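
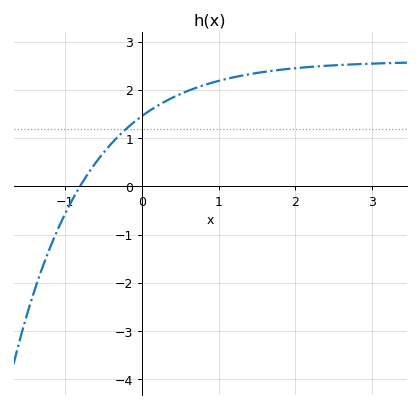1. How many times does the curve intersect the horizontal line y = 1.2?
1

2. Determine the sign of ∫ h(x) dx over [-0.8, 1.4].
positive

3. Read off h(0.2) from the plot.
1.7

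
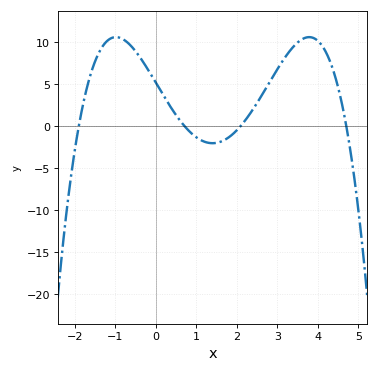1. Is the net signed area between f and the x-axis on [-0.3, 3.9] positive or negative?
positive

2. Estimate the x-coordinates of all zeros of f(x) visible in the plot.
-1.8, 0.6, 2, 4.8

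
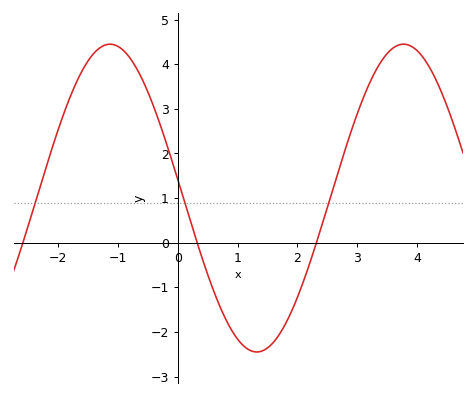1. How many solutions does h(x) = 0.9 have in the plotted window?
3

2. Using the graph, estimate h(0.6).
-1.08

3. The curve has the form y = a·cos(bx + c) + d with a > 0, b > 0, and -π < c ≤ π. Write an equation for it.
y = 3.45cos(1.28x + 1.45) + 1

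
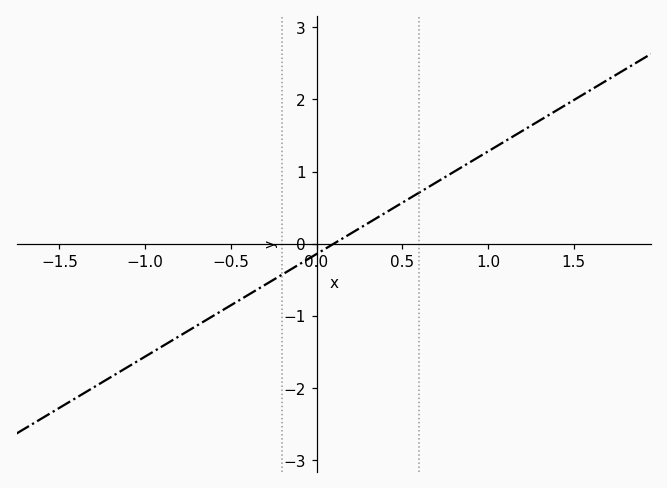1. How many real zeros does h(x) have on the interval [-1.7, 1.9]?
1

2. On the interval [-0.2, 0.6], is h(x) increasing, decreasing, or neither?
increasing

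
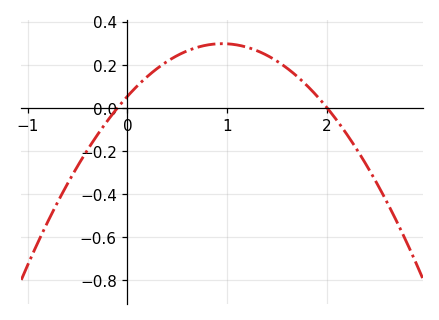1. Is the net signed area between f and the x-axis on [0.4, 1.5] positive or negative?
positive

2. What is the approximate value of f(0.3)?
0.18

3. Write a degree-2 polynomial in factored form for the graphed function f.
y = -0.27(x + 0.1)(x - 2)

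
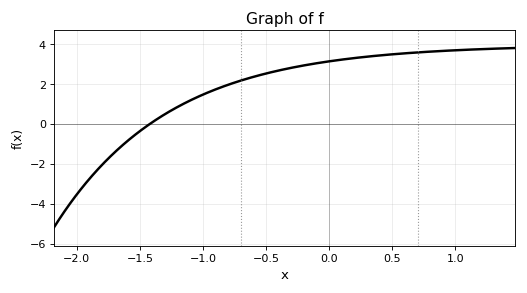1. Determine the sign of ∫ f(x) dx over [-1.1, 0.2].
positive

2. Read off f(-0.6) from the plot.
2.35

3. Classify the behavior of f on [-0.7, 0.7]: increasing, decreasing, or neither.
increasing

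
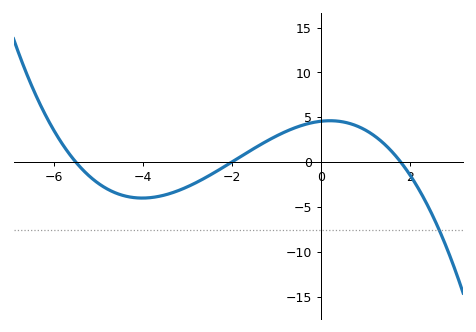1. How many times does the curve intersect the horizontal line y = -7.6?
1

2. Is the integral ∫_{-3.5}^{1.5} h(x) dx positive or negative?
positive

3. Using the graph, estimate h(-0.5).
3.97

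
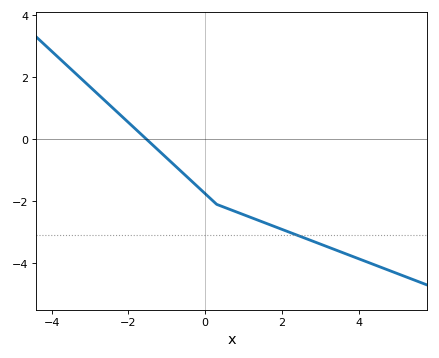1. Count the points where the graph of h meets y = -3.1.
1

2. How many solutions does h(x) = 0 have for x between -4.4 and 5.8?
1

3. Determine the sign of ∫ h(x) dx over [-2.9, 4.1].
negative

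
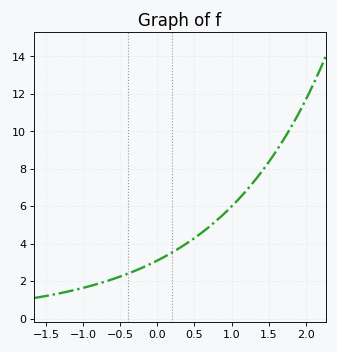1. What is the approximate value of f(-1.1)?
1.6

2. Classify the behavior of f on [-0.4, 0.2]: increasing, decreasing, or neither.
increasing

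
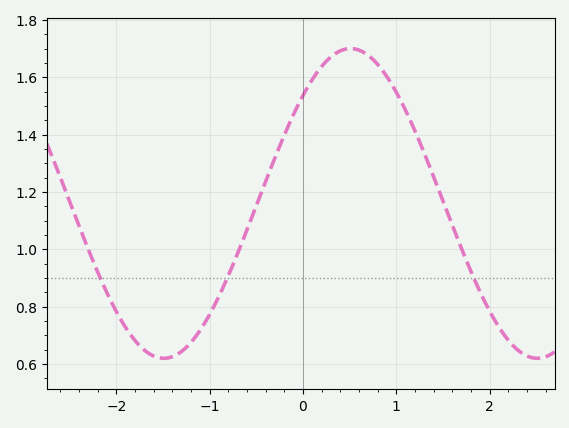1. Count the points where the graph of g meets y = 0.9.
3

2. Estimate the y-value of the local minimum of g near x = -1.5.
0.62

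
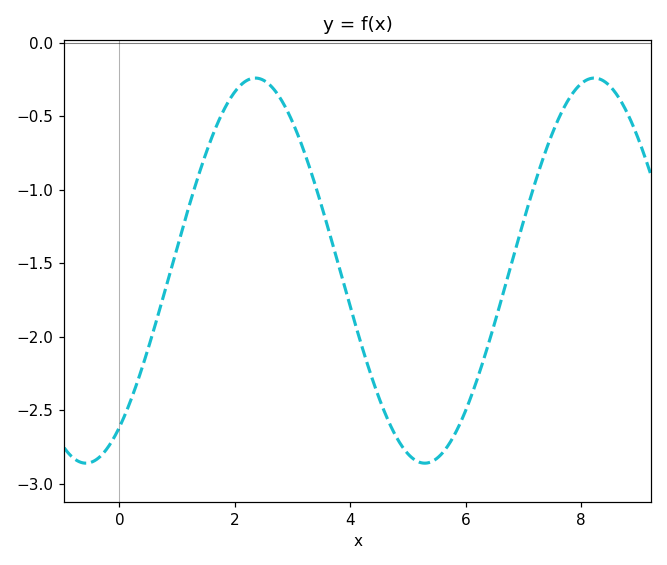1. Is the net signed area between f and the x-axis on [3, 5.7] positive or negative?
negative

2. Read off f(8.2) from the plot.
-0.241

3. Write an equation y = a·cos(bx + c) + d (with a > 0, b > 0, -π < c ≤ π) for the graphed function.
y = 1.31cos(1.07x - 2.52) - 1.55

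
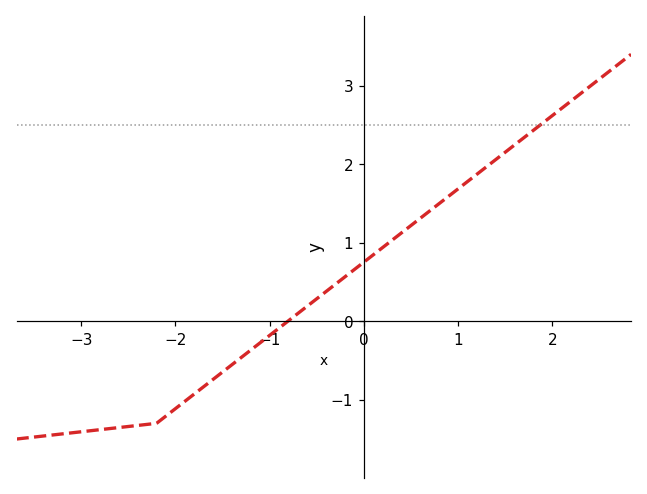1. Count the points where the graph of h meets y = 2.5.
1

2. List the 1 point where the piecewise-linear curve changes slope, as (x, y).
(-2.2, -1.3)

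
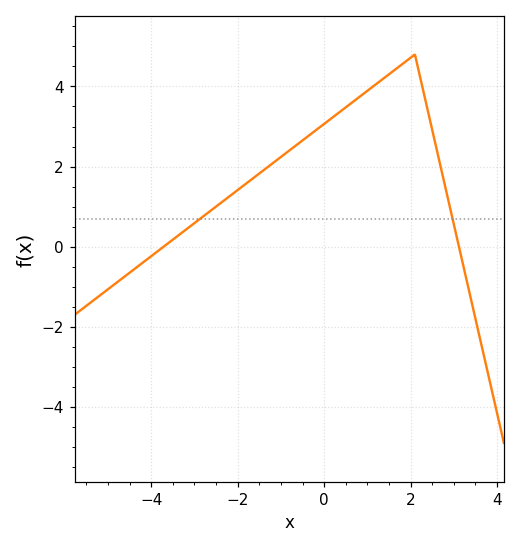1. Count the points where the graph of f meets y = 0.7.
2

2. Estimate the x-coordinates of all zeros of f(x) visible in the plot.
-3.71, 3.12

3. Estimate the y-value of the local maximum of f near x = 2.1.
4.8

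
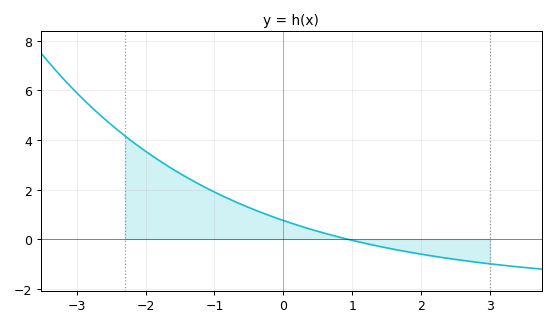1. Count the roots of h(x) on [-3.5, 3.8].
1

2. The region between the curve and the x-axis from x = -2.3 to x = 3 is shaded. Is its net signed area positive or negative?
positive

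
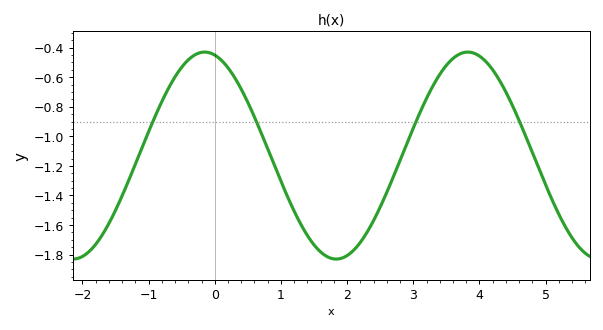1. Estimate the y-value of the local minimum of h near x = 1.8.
-1.82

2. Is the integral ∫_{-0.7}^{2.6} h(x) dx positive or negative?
negative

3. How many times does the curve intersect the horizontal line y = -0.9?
4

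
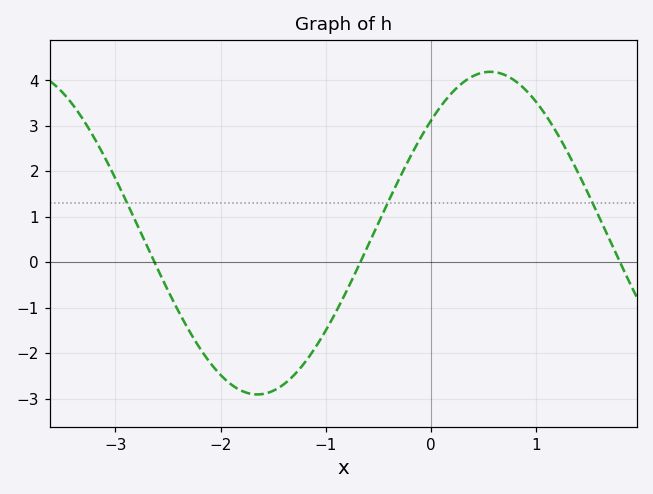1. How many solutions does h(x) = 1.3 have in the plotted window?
3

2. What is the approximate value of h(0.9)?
3.79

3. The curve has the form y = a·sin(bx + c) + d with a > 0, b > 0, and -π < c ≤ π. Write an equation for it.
y = 3.55sin(1.42x + 0.772) + 0.64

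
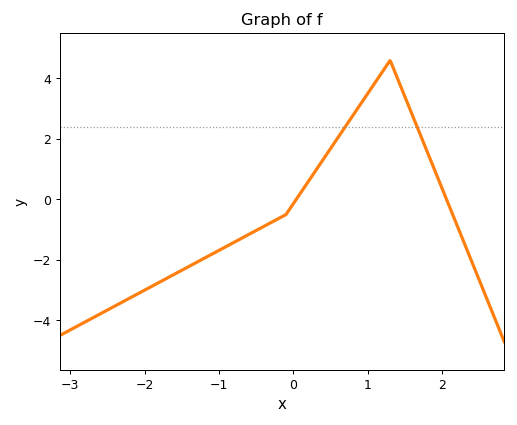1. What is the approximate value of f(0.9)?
3.14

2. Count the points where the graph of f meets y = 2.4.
2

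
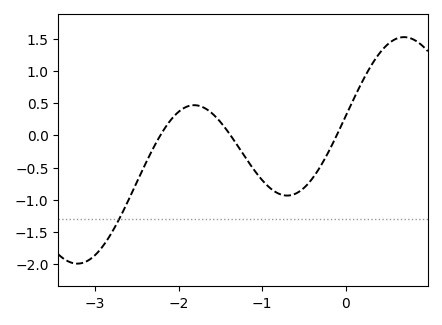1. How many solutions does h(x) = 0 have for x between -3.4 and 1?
3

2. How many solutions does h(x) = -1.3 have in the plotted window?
1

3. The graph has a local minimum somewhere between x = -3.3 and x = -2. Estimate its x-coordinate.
-3.21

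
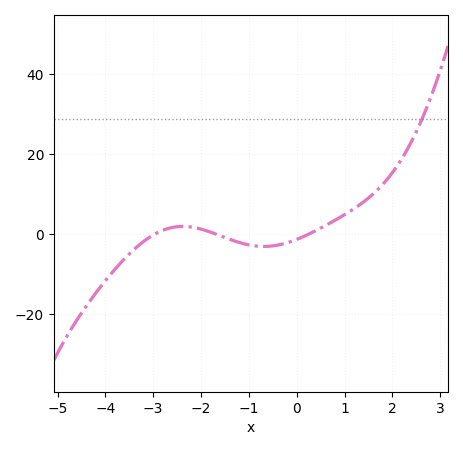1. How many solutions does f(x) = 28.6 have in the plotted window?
1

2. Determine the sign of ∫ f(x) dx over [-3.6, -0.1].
negative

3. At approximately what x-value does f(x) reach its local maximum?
-2.4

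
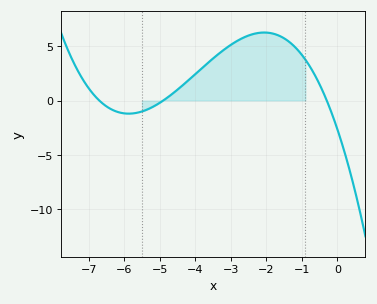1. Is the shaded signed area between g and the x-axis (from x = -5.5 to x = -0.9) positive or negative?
positive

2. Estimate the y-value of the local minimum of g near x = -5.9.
-1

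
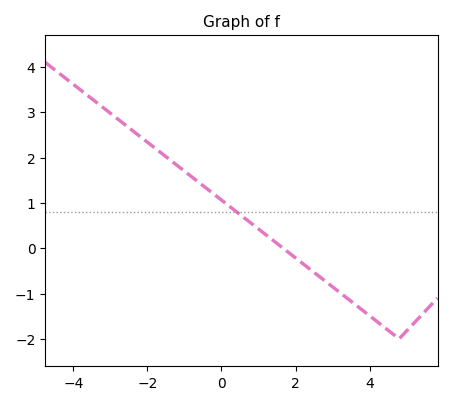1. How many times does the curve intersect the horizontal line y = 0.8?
1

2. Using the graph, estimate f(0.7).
0.6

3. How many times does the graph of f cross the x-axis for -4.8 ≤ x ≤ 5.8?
1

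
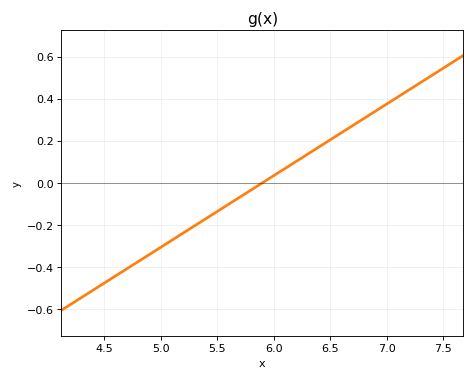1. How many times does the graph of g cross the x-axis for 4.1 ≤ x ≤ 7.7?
1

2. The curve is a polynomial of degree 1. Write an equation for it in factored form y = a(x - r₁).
y = 0.34(x - 5.9)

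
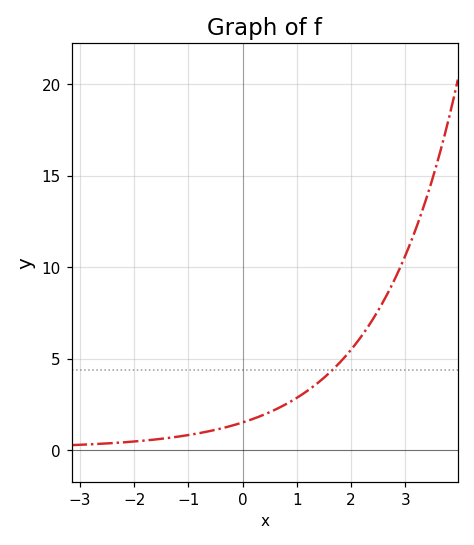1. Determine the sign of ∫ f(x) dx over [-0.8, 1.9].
positive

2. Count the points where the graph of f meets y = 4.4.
1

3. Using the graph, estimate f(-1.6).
0.583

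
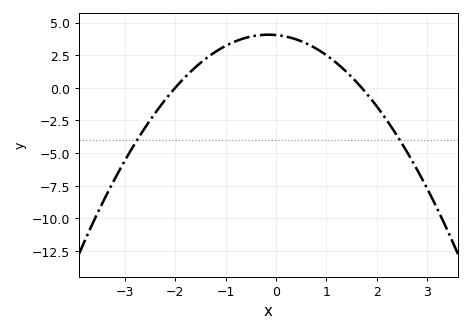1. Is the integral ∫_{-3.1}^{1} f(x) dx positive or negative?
positive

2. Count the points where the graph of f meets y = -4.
2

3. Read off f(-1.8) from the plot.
0.8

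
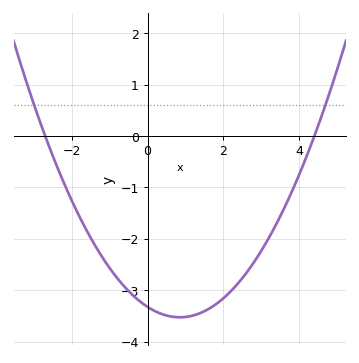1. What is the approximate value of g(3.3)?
-1.8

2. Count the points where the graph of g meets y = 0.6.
2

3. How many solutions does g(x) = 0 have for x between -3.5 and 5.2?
2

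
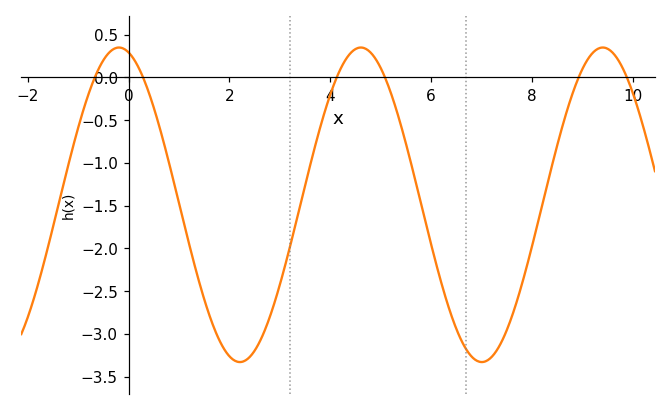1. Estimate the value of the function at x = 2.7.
-2.95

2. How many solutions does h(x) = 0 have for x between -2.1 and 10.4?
6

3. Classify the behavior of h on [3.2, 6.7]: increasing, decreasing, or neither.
neither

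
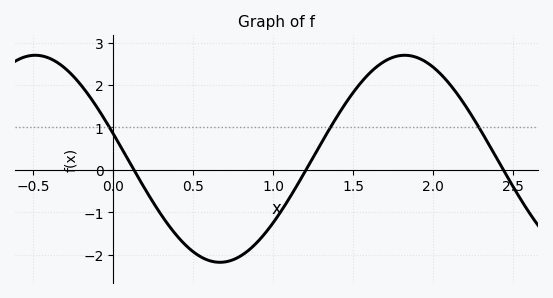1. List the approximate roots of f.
0.15, 1.2, 2.45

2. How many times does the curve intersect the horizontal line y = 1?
3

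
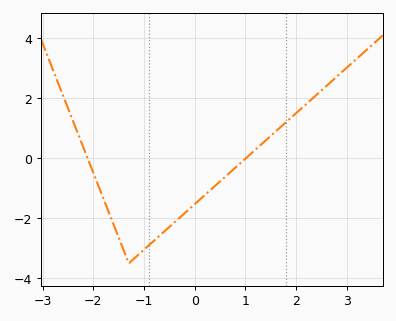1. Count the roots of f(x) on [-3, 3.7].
2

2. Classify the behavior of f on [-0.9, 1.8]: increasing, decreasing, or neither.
increasing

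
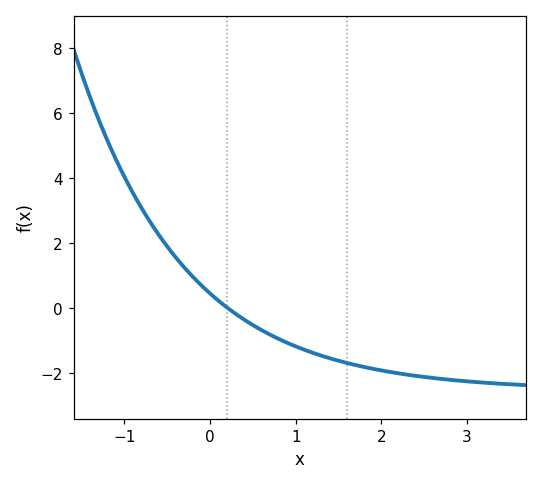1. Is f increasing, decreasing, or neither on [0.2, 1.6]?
decreasing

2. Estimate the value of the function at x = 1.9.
-1.8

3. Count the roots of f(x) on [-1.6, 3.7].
1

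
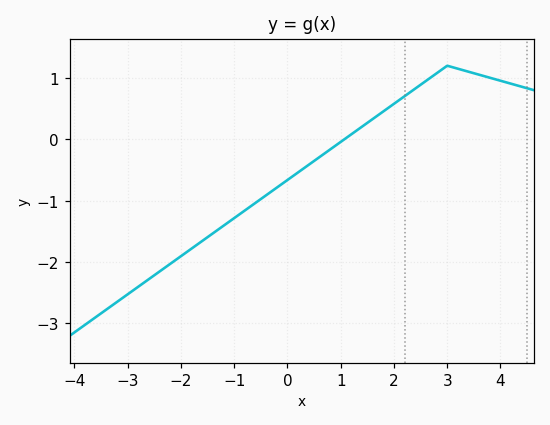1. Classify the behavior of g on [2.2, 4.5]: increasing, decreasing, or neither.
neither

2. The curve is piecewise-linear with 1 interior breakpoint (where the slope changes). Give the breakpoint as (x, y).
(3, 1.2)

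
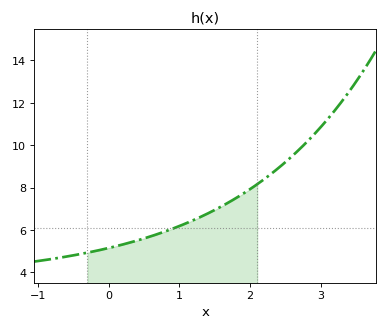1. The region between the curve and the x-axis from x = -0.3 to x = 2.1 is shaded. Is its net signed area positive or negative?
positive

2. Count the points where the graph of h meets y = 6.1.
1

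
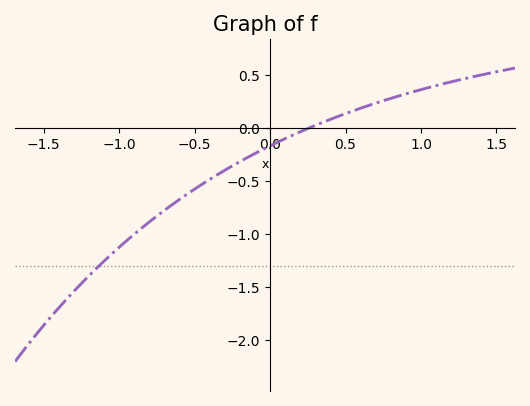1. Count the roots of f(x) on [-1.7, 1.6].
1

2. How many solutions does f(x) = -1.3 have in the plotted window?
1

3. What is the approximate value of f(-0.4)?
-0.5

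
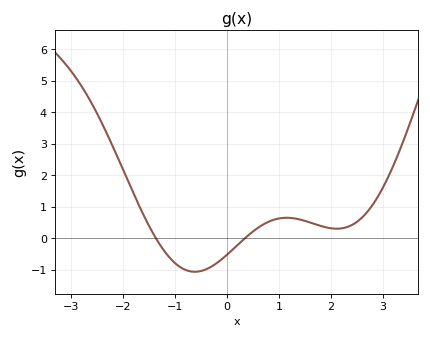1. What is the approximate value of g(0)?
-0.528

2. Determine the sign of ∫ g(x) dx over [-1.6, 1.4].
negative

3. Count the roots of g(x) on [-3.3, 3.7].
2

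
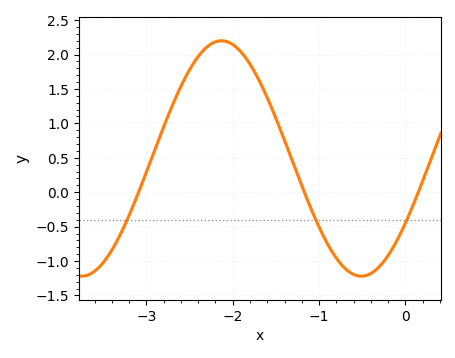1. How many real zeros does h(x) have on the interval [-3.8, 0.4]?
3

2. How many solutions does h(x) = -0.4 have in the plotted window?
3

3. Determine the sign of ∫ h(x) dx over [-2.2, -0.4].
positive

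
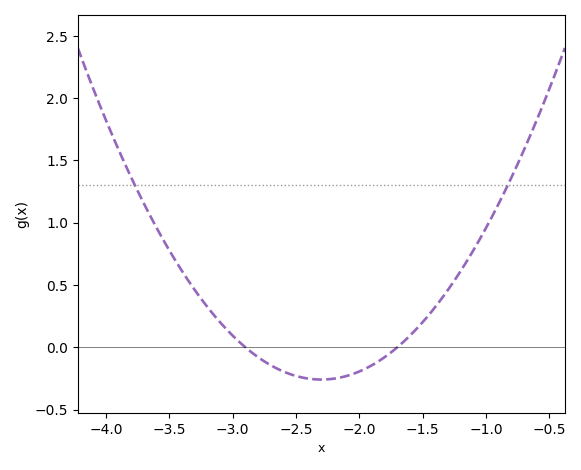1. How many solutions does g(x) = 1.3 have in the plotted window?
2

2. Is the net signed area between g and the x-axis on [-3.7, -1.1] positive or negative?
positive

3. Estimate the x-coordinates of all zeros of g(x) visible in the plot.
-2.9, -1.7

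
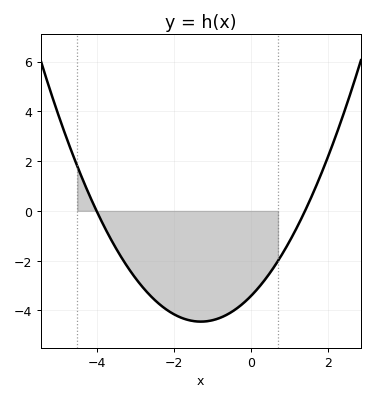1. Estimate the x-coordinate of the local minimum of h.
-1.2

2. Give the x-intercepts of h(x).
-4, 1.4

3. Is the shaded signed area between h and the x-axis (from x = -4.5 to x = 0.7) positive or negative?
negative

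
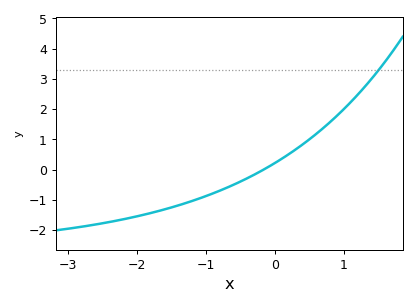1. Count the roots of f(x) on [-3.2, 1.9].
1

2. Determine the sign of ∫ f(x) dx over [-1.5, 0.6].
negative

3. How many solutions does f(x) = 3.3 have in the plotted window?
1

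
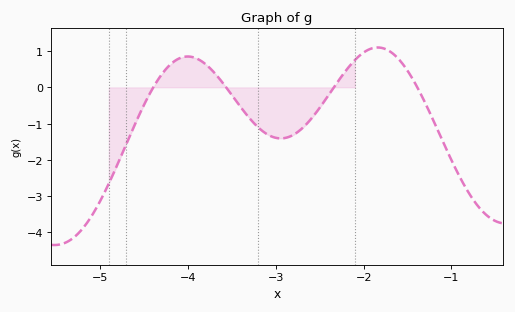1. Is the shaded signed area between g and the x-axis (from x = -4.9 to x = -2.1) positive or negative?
negative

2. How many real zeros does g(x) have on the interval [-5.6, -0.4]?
4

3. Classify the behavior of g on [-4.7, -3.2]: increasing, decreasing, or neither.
neither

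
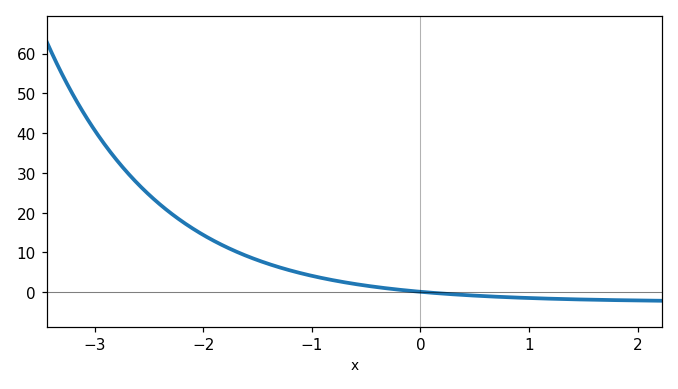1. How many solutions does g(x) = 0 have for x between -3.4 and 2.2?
1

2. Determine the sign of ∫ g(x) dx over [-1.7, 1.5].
positive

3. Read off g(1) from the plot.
-1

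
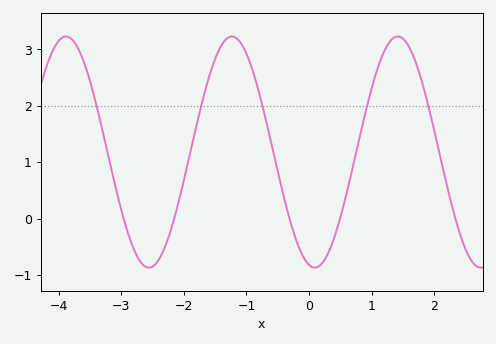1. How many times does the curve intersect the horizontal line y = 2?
5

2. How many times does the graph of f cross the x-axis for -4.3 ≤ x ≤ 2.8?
5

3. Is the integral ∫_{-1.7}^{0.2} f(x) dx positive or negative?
positive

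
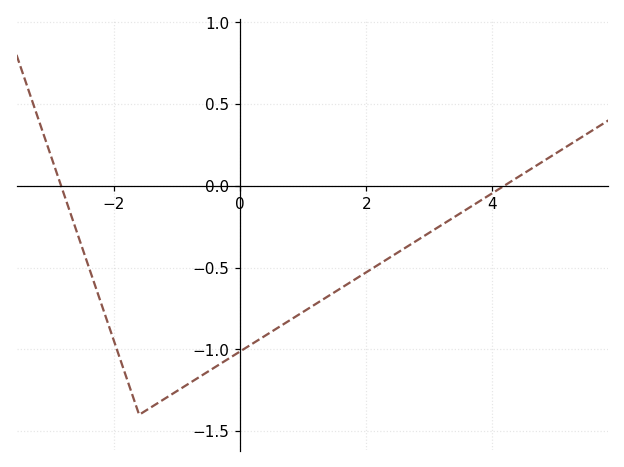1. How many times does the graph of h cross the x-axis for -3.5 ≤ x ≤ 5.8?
2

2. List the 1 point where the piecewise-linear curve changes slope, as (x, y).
(-1.6, -1.4)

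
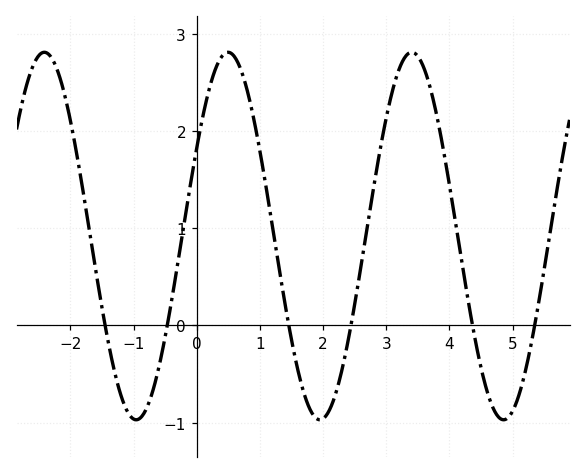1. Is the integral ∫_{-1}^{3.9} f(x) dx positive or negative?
positive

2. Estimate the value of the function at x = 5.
-0.9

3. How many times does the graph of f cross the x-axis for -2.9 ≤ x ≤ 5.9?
6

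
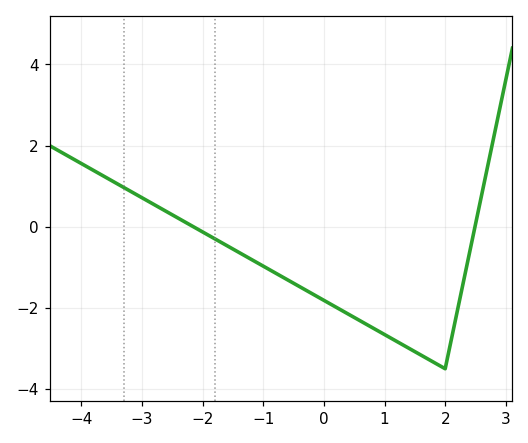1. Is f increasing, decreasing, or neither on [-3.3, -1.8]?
decreasing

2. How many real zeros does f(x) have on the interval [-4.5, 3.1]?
2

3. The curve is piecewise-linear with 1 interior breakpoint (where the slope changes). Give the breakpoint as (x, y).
(2, -3.5)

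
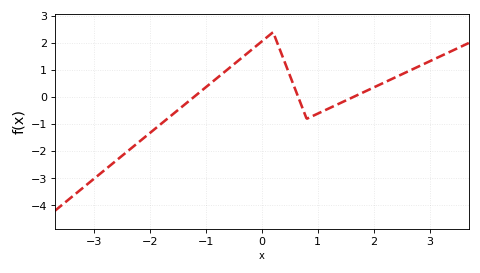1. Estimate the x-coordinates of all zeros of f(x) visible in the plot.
-1.22, 0.65, 1.63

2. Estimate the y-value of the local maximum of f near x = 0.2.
2.4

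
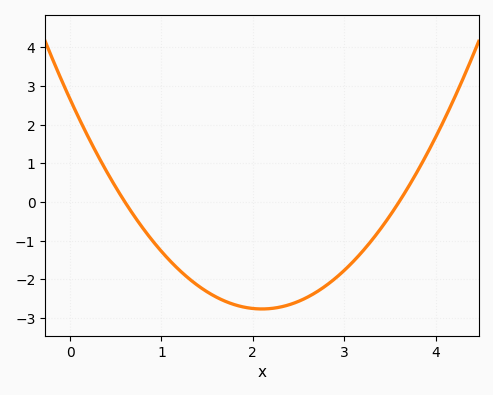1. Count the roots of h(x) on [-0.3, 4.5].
2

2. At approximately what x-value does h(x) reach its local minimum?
2.1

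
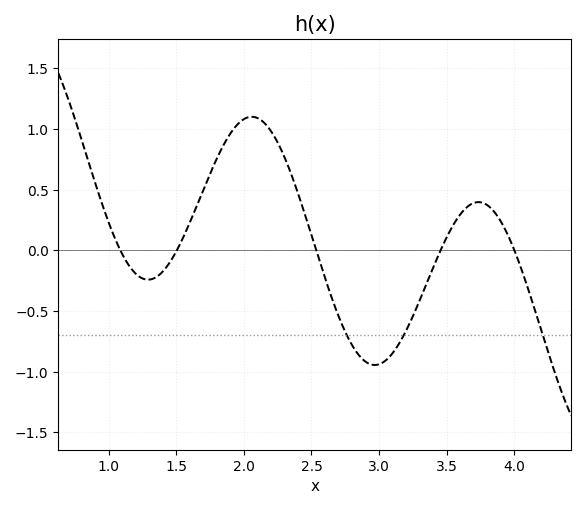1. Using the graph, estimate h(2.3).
0.77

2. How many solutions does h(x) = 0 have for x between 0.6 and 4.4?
5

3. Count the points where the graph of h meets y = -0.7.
3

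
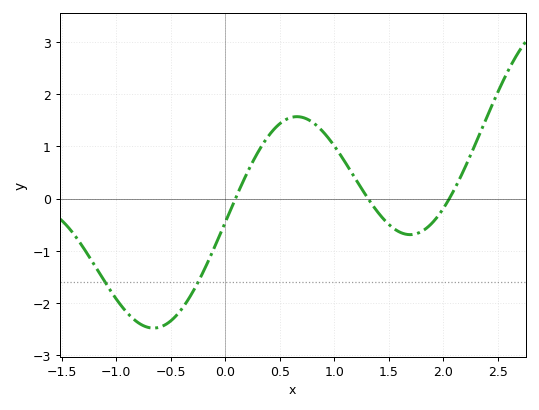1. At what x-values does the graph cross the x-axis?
0.1, 1.3, 2.1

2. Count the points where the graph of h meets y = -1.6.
2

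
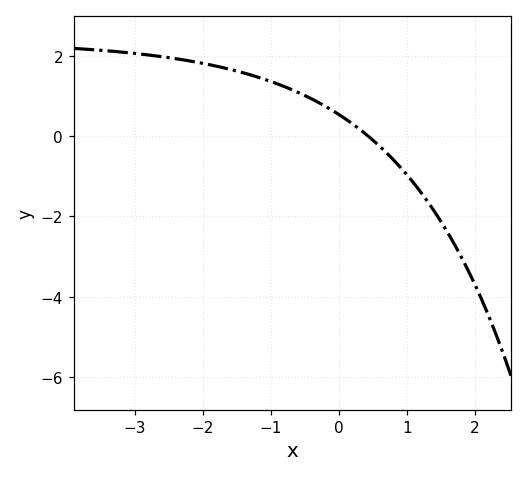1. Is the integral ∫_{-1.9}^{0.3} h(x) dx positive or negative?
positive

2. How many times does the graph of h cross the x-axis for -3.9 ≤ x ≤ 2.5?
1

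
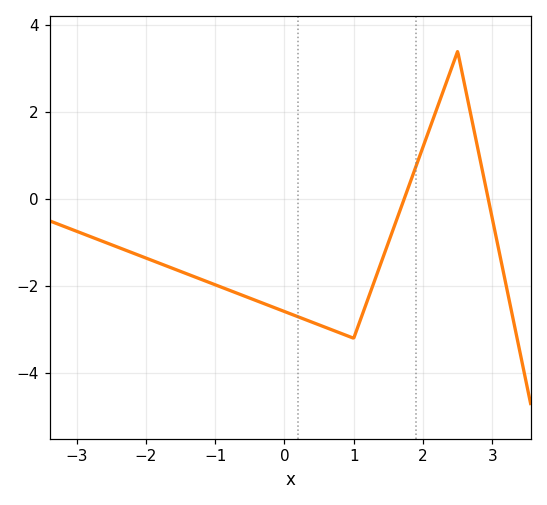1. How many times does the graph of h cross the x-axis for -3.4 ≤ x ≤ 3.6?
2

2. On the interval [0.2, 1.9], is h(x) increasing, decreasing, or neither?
neither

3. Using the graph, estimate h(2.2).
2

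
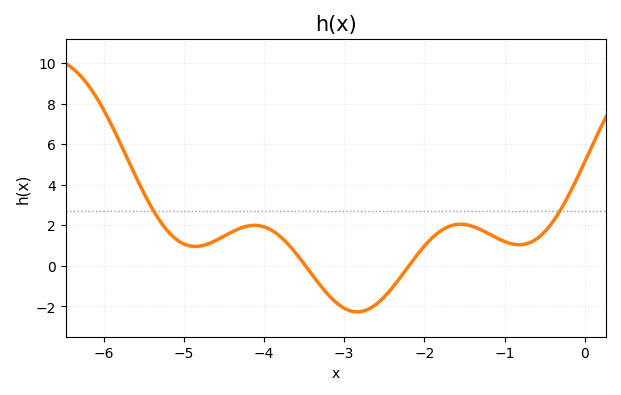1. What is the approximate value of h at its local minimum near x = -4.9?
1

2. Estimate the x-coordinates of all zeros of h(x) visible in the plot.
-3.5, -2.2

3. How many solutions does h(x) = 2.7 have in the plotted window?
2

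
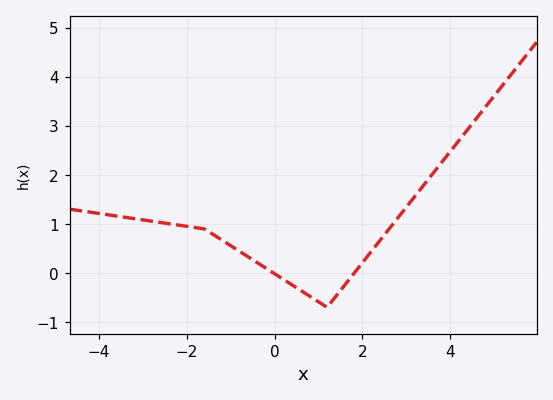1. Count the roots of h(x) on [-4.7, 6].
2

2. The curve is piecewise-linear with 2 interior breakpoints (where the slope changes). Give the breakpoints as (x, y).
(-1.6, 0.9); (1.2, -0.7)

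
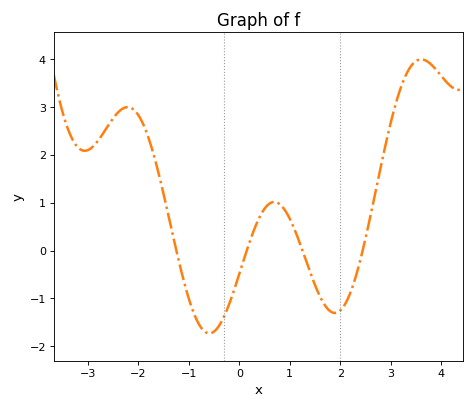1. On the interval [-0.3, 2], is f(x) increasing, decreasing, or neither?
neither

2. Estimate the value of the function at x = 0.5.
0.874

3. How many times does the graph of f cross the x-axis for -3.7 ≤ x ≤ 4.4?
4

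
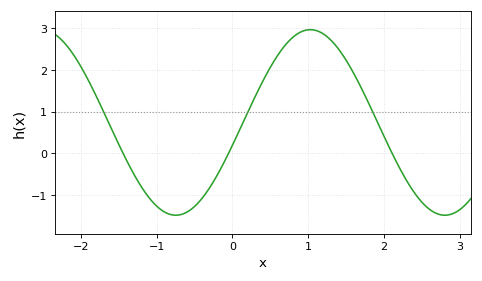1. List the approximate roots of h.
-1.44, -0.051, 2.11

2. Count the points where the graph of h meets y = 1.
3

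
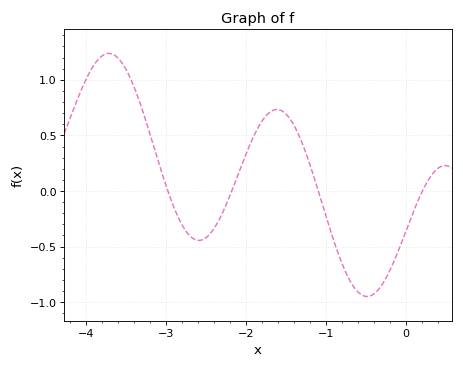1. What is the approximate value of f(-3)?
0.048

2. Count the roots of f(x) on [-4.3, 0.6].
4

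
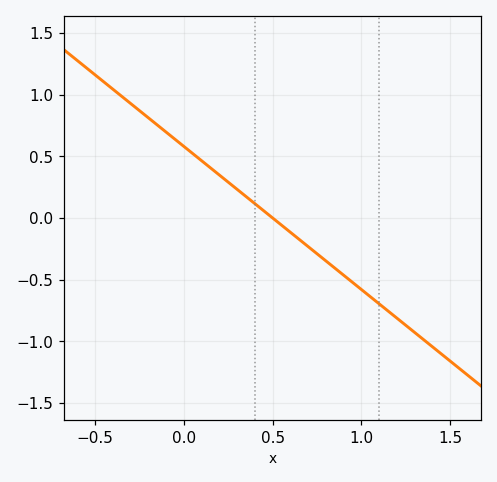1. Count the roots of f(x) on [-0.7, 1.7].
1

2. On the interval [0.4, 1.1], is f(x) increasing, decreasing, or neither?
decreasing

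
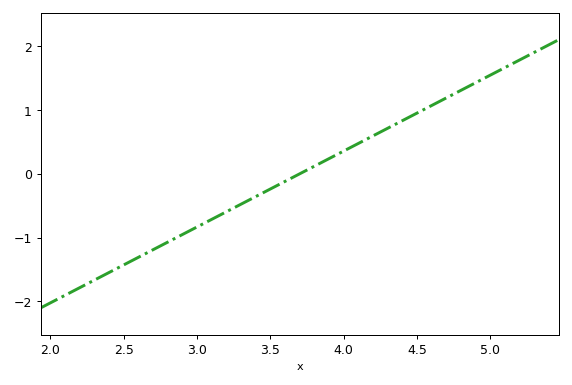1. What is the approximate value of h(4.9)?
1.4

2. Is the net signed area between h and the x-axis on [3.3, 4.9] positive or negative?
positive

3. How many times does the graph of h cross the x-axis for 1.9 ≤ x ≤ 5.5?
1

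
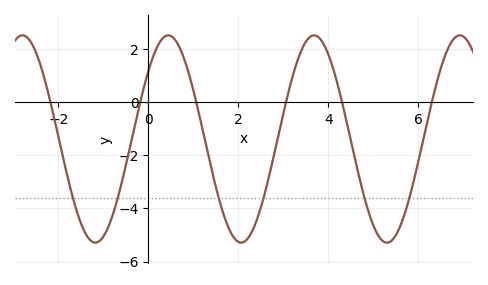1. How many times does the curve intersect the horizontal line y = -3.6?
6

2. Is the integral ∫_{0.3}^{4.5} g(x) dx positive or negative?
negative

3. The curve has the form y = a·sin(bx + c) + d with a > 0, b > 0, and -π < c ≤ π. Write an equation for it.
y = 3.91sin(1.94x + 0.712) - 1.38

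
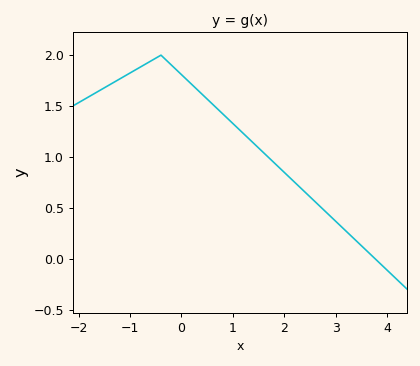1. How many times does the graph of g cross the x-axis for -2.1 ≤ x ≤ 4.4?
1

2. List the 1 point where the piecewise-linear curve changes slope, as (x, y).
(-0.4, 2)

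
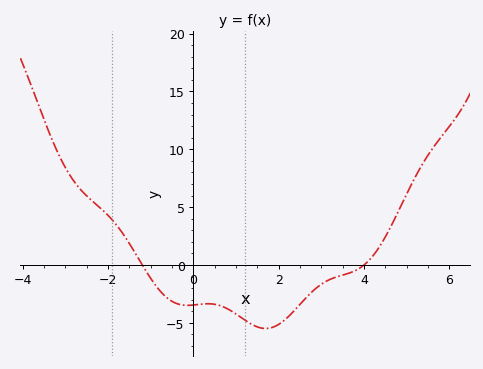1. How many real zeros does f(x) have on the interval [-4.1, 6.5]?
2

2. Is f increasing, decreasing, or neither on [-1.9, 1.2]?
neither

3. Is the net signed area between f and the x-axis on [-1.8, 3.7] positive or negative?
negative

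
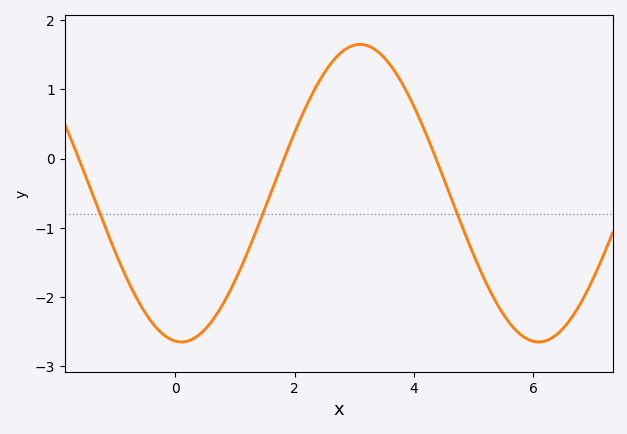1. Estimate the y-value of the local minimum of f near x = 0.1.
-2.65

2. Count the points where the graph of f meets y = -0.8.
3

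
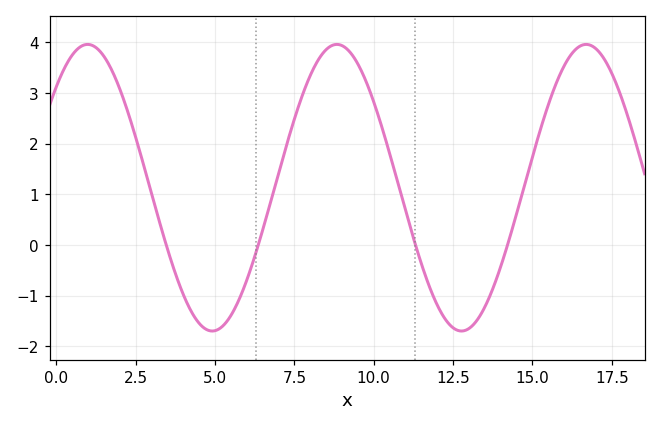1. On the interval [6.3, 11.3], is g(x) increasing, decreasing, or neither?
neither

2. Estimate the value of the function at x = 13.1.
-1.6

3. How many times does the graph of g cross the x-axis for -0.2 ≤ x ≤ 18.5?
4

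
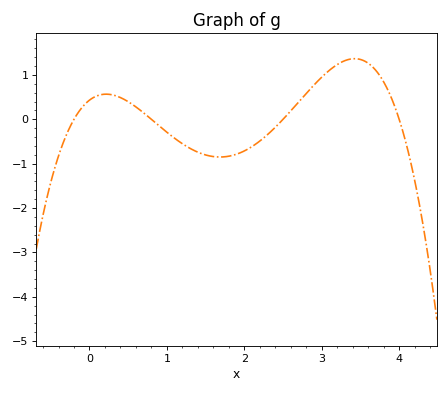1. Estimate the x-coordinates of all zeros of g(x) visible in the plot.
-0.2, 0.8, 2.5, 4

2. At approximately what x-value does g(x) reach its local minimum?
1.69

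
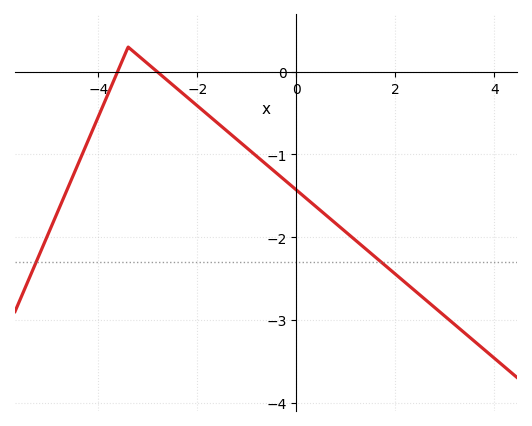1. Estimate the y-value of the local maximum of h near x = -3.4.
0.298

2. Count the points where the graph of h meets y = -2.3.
2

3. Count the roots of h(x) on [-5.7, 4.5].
2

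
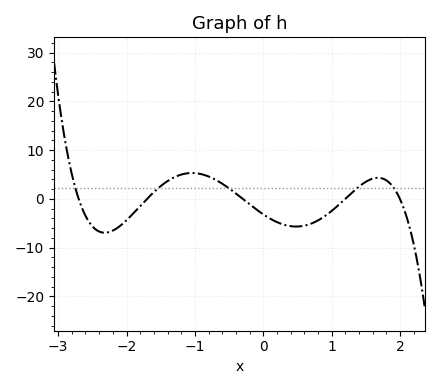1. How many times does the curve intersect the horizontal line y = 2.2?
5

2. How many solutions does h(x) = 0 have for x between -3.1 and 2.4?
5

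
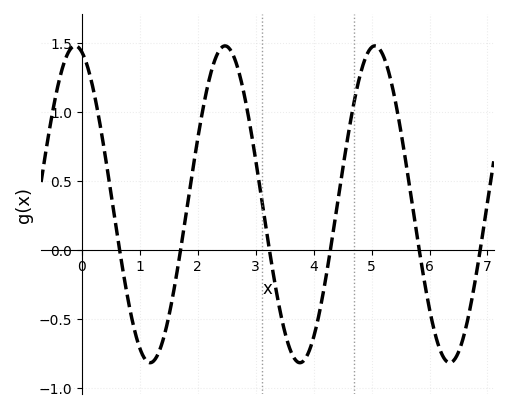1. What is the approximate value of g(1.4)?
-0.655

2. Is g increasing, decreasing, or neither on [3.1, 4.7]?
neither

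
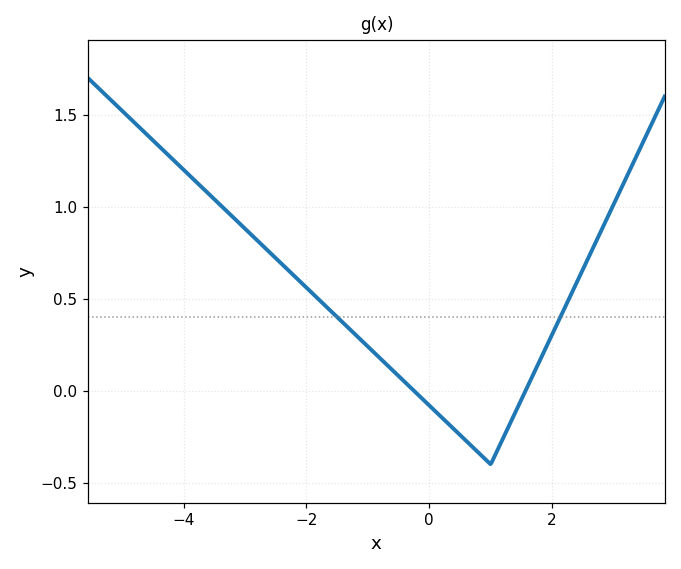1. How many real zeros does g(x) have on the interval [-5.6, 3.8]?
2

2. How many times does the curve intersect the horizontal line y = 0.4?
2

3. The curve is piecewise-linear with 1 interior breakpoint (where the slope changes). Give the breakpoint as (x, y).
(1, -0.4)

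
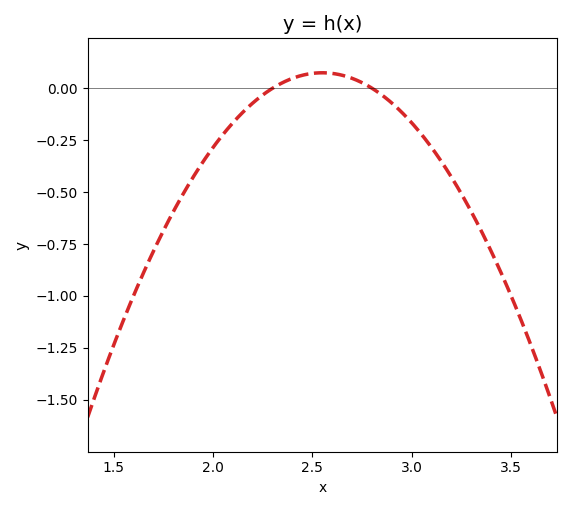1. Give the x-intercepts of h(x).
2.3, 2.8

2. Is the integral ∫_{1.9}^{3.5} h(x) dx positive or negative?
negative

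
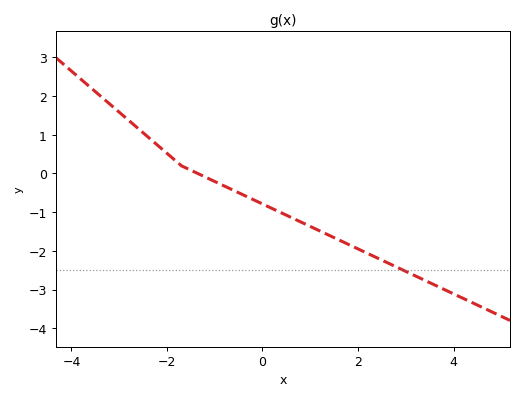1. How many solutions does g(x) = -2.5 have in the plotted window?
1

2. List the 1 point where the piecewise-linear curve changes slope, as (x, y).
(-1.7, 0.2)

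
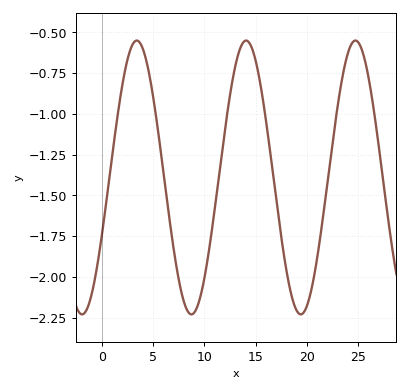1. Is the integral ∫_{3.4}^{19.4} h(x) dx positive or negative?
negative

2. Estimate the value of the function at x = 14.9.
-0.66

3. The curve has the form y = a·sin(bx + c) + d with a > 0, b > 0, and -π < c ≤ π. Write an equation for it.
y = 0.84sin(0.59x - 0.44) - 1.39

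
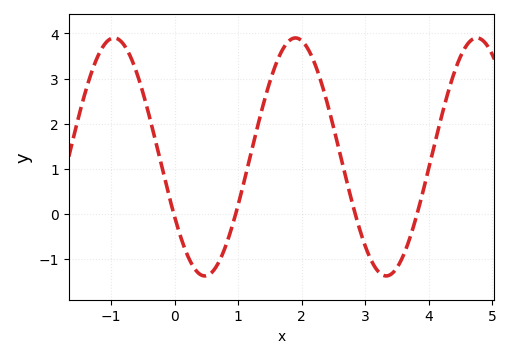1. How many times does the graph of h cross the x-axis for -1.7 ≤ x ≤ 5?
4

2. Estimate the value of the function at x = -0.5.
2.68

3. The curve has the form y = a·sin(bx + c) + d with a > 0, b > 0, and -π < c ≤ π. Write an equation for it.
y = 2.64sin(2.2x - 2.61) + 1.26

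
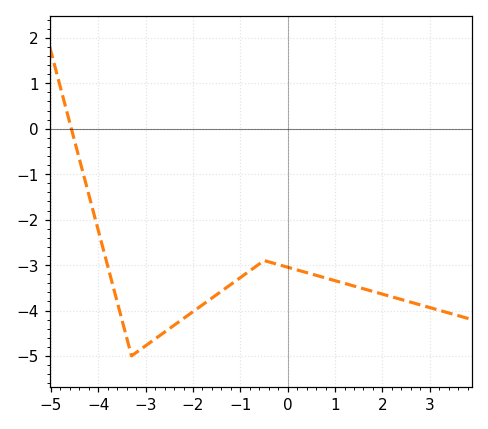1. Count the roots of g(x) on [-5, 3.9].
1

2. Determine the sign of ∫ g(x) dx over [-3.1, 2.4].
negative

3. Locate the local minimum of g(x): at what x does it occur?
-3.2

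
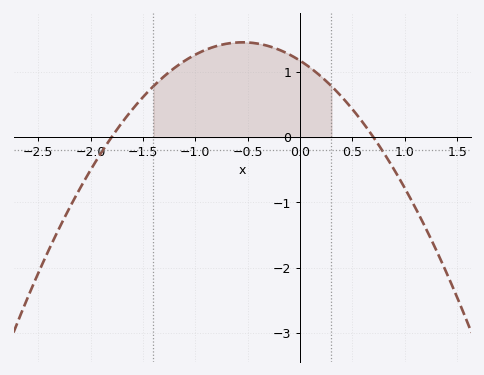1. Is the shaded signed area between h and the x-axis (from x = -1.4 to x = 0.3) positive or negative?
positive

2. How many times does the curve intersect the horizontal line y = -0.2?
2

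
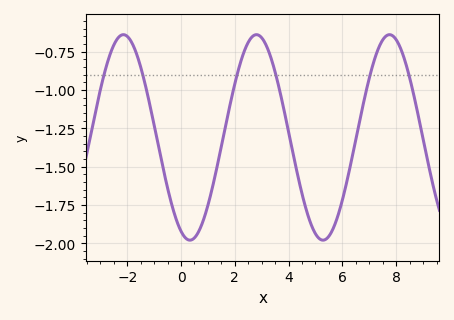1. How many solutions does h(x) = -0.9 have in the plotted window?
6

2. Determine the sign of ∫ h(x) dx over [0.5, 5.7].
negative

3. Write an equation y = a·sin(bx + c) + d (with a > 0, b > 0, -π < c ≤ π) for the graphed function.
y = 0.67sin(1.27x - 1.99) - 1.31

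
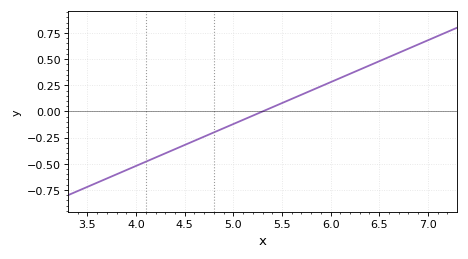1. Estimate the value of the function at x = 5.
-0.12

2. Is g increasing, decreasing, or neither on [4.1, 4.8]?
increasing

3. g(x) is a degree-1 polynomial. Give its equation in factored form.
y = 0.4(x - 5.3)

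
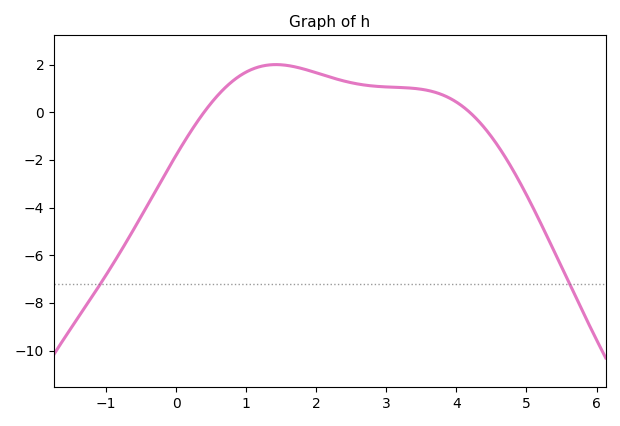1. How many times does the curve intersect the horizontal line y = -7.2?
2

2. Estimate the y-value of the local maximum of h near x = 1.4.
2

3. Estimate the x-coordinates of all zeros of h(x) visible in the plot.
0.4, 4.2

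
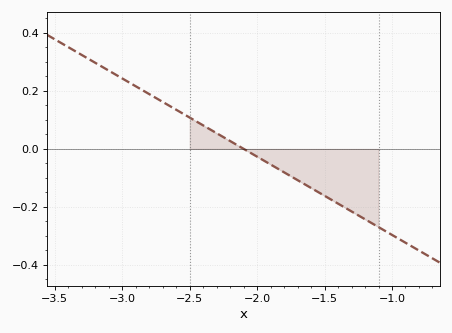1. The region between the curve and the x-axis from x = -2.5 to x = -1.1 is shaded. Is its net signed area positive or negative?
negative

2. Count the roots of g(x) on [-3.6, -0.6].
1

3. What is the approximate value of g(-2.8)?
0.18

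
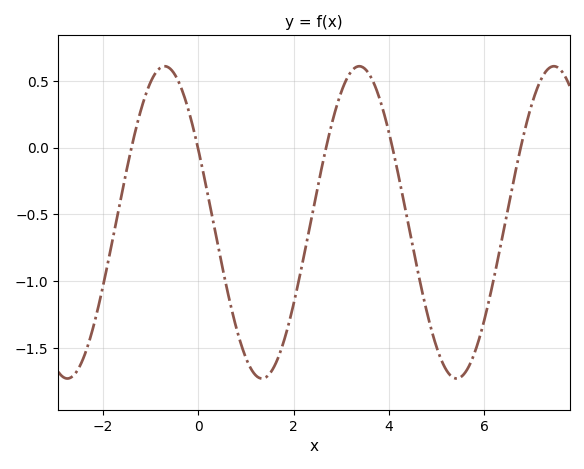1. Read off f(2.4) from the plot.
-0.486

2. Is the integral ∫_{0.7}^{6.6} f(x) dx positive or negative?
negative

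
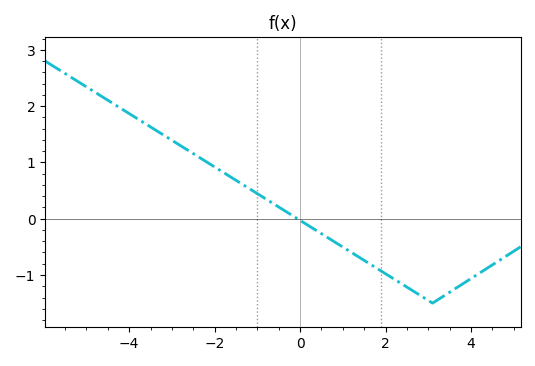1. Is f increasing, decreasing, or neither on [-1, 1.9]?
decreasing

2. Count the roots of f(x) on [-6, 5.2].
1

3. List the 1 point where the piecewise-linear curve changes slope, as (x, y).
(3.1, -1.5)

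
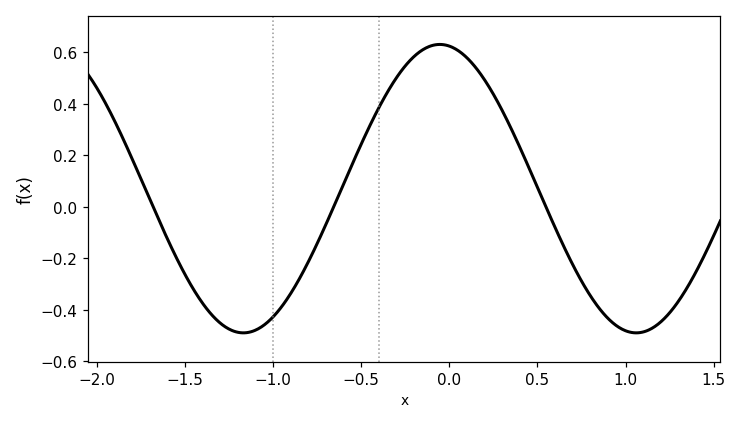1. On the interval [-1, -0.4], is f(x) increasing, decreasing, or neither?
increasing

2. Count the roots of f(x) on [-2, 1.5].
3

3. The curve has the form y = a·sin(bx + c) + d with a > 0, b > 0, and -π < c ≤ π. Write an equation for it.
y = 0.56sin(2.8x + 1.7) + 0.07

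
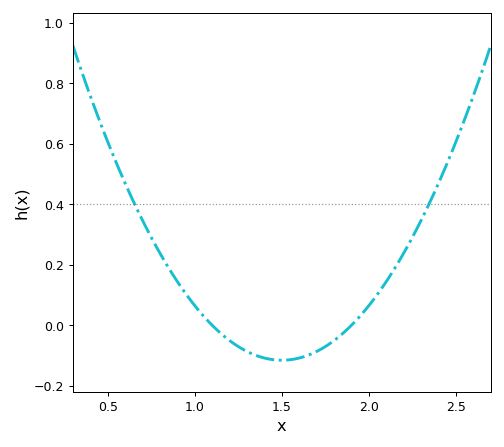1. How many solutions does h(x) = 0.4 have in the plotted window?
2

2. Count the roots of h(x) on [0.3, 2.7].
2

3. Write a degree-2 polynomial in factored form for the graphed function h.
y = 0.72(x - 1.1)(x - 1.9)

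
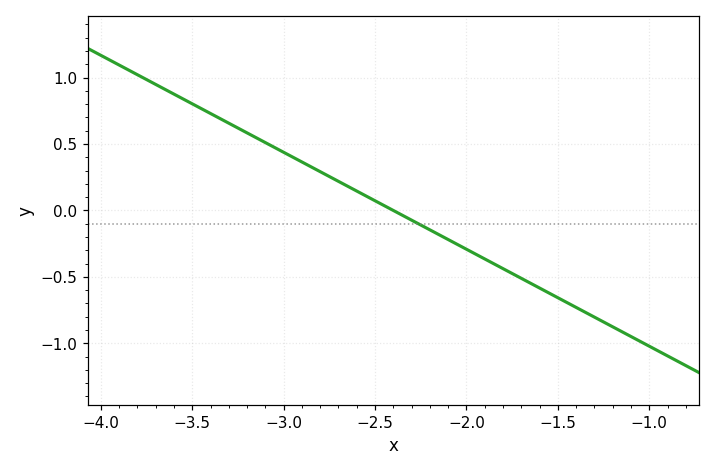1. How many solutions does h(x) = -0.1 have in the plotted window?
1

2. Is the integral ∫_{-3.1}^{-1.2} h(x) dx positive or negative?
negative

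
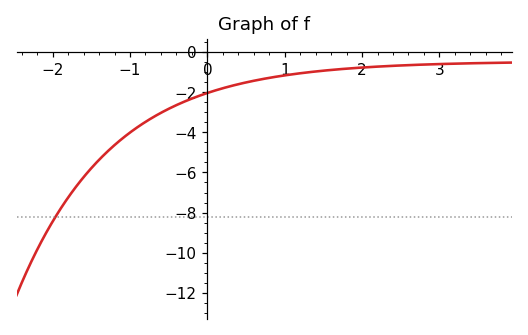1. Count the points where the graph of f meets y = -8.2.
1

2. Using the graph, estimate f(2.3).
-0.8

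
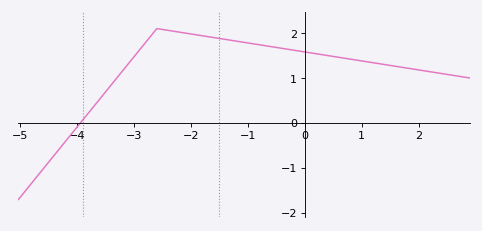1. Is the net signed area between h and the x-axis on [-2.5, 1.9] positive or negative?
positive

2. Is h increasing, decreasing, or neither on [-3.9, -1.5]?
neither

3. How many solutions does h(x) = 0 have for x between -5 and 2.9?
1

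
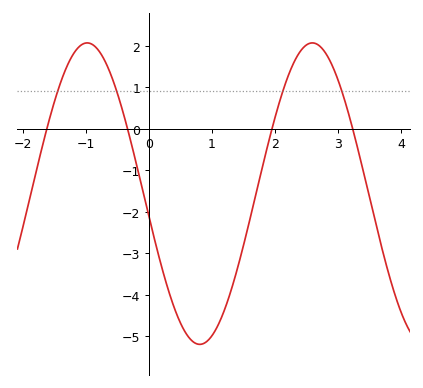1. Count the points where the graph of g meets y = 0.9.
4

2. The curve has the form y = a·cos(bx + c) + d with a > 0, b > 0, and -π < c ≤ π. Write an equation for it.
y = 3.63cos(1.8x + 1.7) - 1.56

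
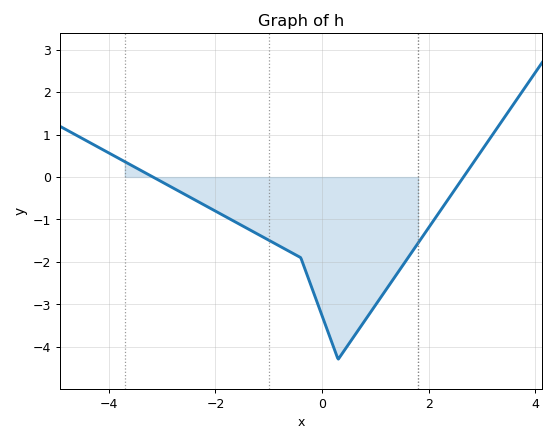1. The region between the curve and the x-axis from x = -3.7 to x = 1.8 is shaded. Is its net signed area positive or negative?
negative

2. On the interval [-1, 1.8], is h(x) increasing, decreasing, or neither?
neither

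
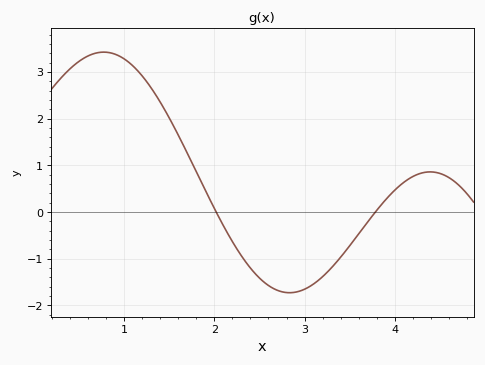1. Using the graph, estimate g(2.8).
-1.7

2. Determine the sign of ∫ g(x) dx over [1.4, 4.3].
negative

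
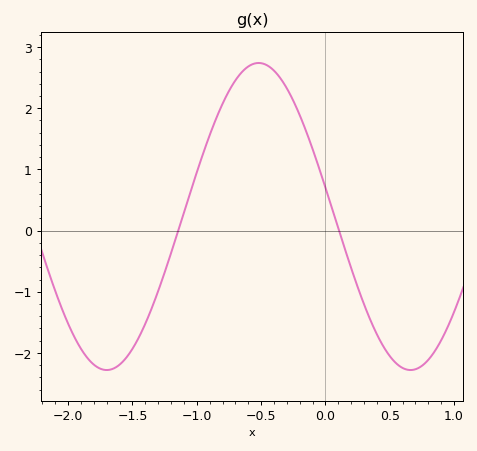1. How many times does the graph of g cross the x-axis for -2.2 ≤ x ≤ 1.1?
2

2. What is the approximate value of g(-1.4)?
-1.5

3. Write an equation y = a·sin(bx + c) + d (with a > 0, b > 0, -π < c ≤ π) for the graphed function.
y = 2.51sin(2.7x + 3) + 0.23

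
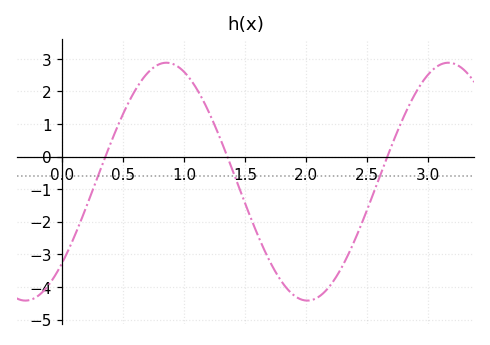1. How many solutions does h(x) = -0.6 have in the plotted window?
3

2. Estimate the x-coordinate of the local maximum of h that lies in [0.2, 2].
0.9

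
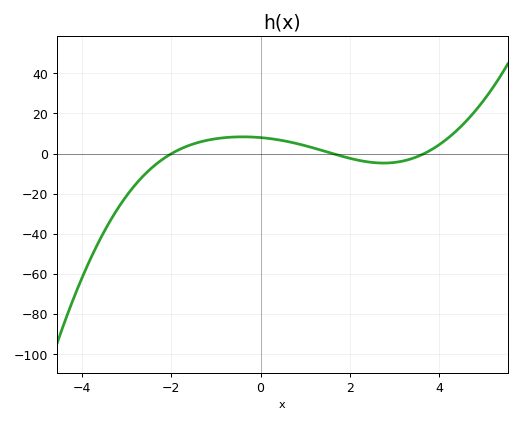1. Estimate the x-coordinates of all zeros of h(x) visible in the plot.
-2, 1.6, 3.6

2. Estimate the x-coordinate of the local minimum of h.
2.8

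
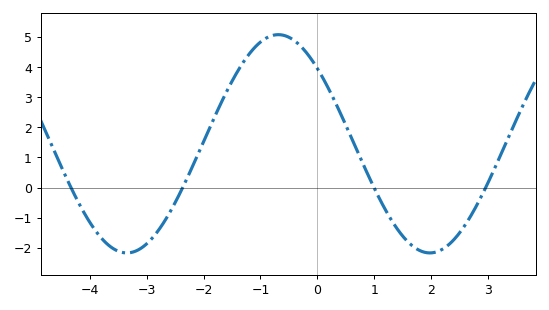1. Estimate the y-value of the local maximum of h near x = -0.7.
5.1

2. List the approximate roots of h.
-4.4, -2.4, 1, 3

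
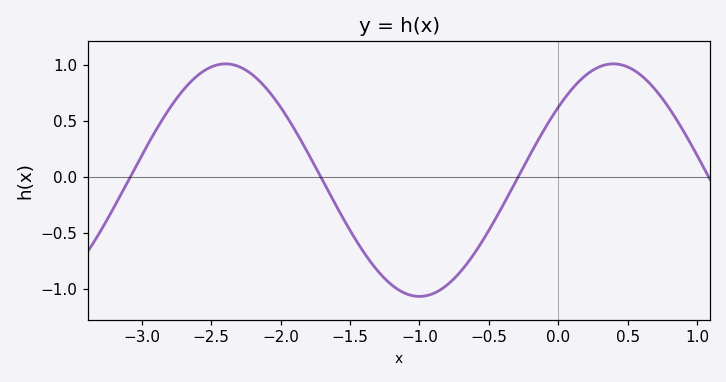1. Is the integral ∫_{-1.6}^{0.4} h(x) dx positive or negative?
negative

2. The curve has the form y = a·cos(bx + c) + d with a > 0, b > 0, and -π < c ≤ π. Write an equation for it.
y = 1.04cos(2.25x - 0.892) - 0.03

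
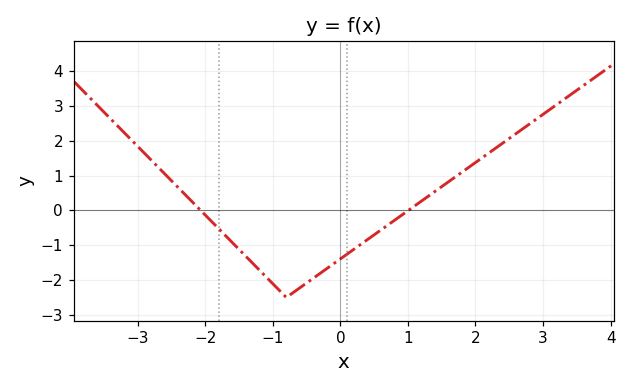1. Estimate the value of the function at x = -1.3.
-1.5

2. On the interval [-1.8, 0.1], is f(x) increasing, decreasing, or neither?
neither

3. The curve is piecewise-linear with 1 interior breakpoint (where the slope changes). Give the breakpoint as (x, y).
(-0.8, -2.5)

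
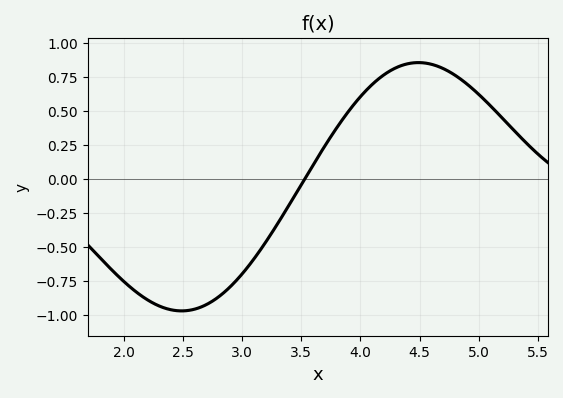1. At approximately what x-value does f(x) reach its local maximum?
4.49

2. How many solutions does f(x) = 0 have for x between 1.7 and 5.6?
1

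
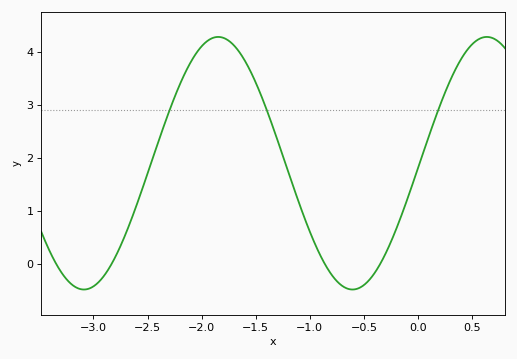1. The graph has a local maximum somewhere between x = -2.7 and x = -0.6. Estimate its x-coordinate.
-1.8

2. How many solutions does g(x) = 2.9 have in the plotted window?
3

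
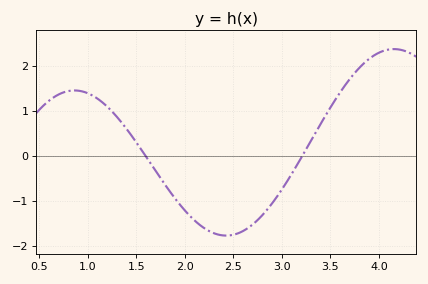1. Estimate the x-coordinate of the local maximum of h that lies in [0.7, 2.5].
0.9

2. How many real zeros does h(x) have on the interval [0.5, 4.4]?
2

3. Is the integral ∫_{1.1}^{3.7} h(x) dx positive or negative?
negative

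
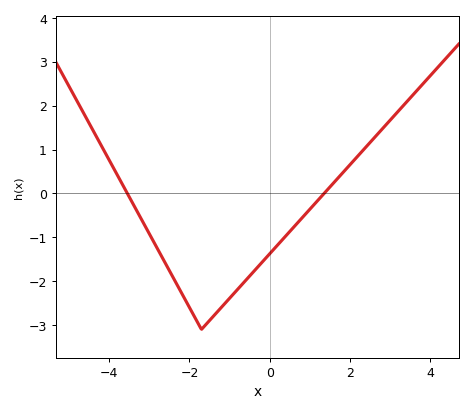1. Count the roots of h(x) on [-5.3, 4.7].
2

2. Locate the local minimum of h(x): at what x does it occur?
-1.6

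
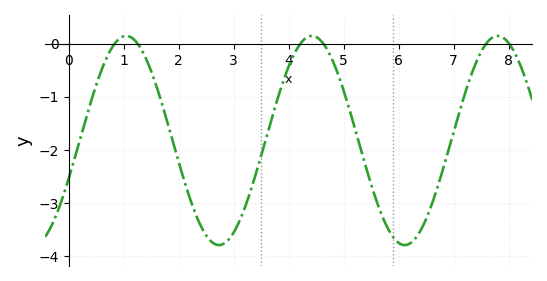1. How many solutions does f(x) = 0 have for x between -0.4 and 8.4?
6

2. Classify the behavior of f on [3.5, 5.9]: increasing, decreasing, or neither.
neither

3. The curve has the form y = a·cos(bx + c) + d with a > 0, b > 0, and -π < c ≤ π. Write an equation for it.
y = 1.97cos(1.9x - 1.9) - 1.82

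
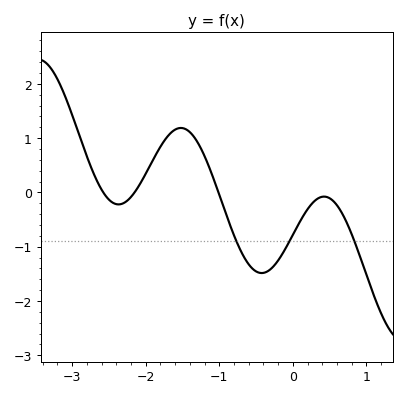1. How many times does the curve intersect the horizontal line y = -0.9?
3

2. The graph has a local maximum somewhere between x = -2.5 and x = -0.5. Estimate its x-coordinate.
-1.5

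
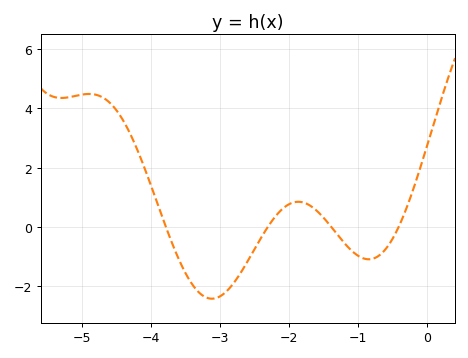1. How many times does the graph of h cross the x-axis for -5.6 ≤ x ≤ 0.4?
4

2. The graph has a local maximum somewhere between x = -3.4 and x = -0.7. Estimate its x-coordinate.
-1.87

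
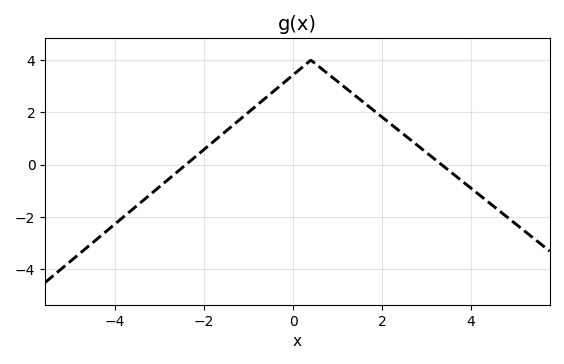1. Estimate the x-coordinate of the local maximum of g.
0.399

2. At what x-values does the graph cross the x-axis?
-2.41, 3.34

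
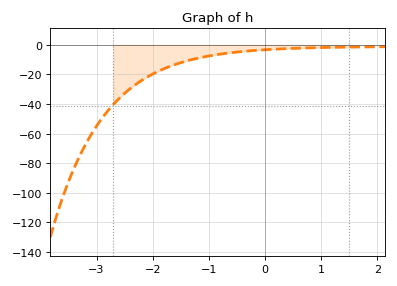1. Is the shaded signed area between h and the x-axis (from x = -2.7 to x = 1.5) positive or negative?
negative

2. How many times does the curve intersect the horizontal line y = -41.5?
1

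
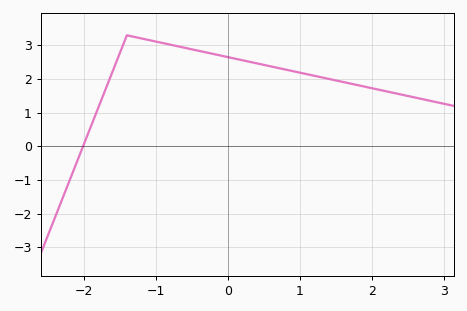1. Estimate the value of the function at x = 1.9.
1.8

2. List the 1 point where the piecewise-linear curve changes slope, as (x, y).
(-1.4, 3.3)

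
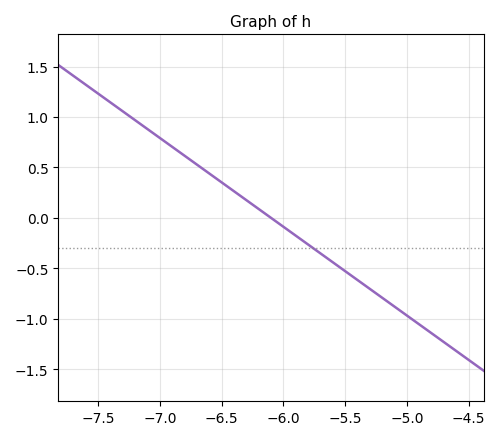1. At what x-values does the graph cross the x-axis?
-6.1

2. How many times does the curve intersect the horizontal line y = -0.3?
1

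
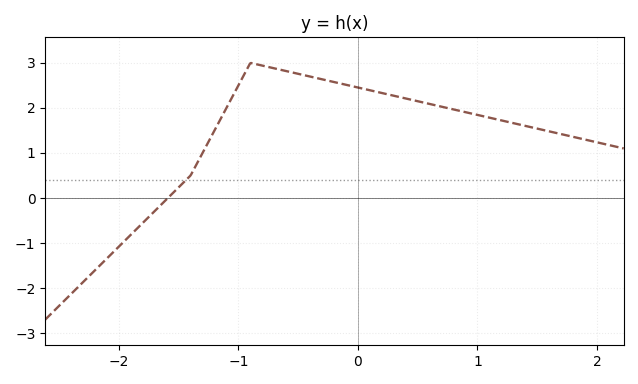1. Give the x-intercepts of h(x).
-1.6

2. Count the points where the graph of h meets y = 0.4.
1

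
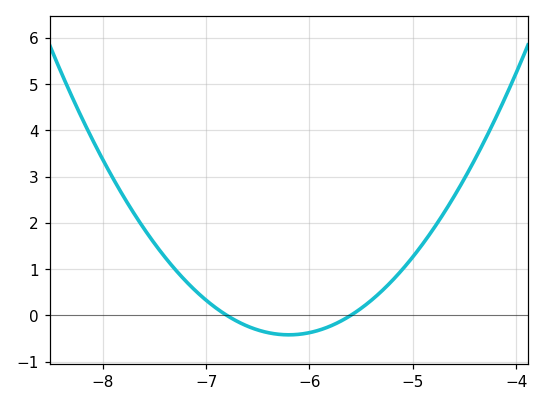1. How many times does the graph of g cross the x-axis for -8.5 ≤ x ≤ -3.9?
2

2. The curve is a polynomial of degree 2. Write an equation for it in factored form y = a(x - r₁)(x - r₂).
y = 1.17(x + 6.8)(x + 5.6)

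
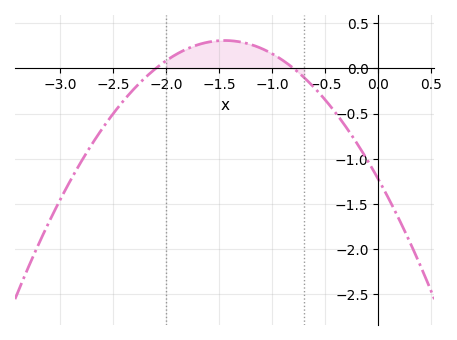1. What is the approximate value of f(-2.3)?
-0.2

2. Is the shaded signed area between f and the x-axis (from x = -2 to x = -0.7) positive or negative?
positive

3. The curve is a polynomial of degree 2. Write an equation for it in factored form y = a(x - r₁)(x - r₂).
y = -0.73(x + 2.1)(x + 0.8)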